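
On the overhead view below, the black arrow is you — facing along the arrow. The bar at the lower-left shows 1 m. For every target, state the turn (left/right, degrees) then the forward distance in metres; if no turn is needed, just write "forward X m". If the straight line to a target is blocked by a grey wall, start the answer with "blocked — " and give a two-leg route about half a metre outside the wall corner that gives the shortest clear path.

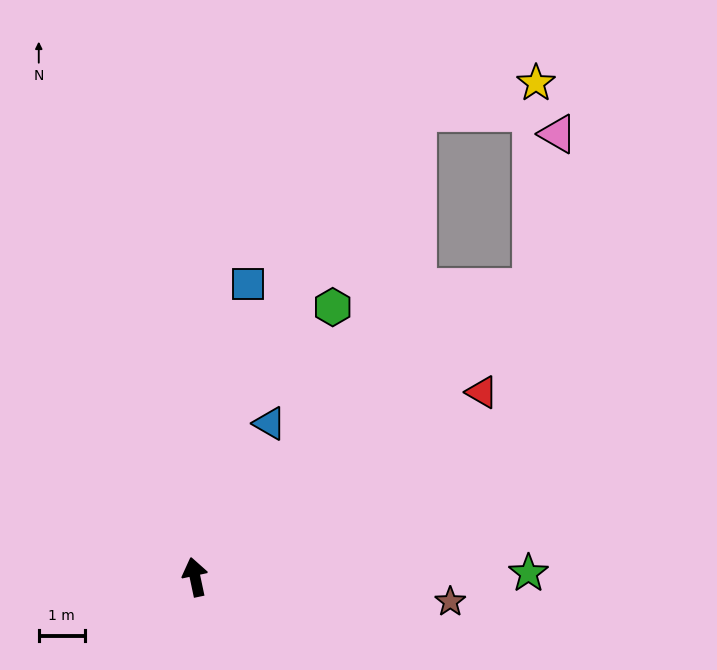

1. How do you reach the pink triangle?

blocked — turn right 61°, forward 9.6 m, then turn left 39°, forward 3.4 m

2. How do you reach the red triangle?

turn right 69°, forward 7.4 m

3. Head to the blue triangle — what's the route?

turn right 38°, forward 3.7 m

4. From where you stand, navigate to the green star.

turn right 101°, forward 7.2 m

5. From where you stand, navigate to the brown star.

turn right 108°, forward 5.6 m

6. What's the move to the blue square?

turn right 22°, forward 6.5 m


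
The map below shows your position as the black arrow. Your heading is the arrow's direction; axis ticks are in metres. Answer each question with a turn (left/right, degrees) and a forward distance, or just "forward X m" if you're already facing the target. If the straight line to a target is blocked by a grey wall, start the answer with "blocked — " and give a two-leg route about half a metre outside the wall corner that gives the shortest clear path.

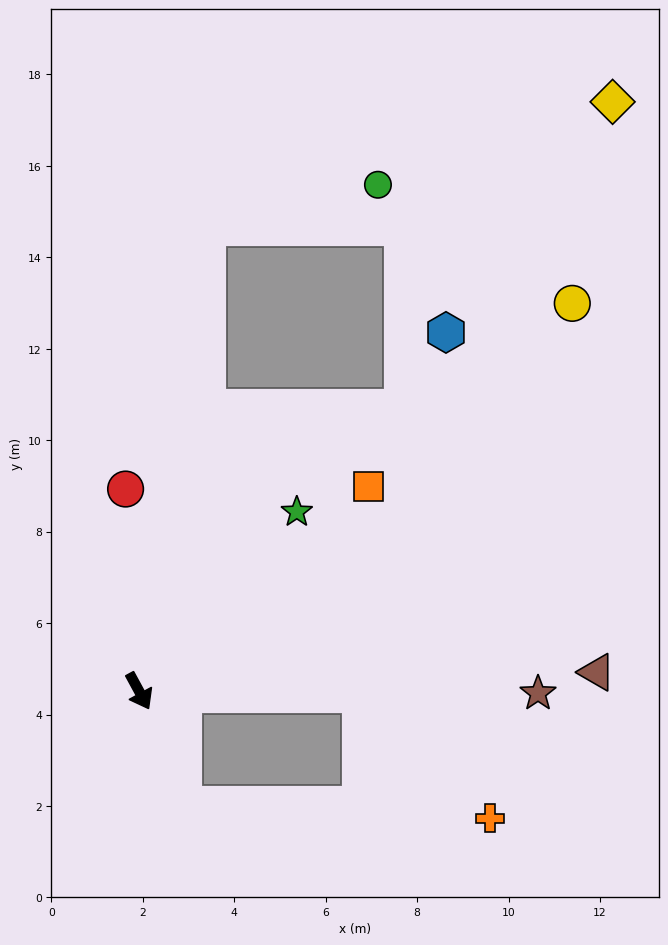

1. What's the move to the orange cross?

blocked — turn left 61°, forward 4.9 m, then turn right 44°, forward 3.9 m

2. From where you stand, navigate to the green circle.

blocked — turn left 143°, forward 10.3 m, then turn right 68°, forward 3.9 m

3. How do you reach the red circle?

turn left 155°, forward 4.4 m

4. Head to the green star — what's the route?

turn left 110°, forward 5.2 m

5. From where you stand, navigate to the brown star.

turn left 61°, forward 8.7 m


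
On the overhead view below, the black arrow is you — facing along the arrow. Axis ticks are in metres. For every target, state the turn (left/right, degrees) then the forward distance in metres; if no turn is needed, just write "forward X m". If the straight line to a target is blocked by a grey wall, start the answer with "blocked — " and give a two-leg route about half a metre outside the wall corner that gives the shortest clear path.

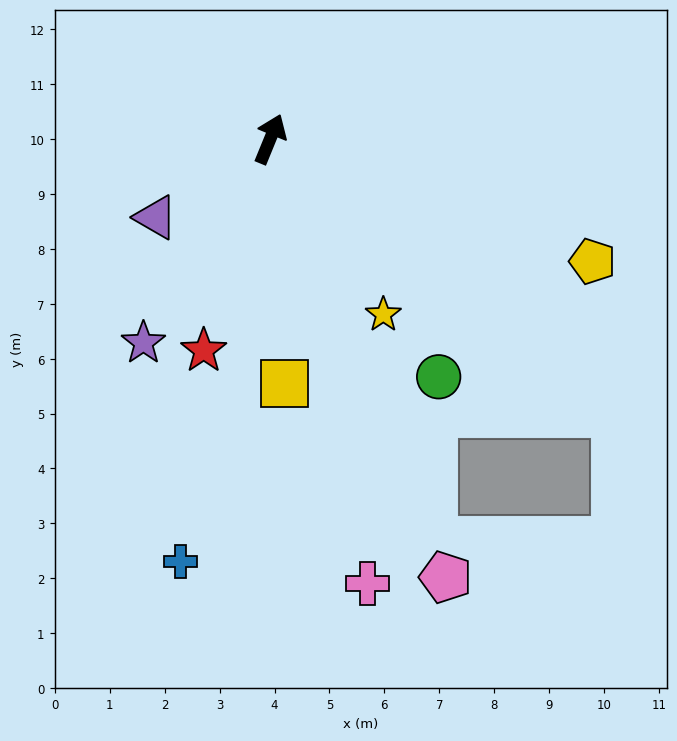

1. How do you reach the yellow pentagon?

turn right 89°, forward 6.3 m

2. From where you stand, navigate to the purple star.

turn left 170°, forward 4.4 m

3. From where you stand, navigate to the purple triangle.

turn left 147°, forward 2.5 m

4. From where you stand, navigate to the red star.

turn right 175°, forward 4.0 m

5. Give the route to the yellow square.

turn right 154°, forward 4.5 m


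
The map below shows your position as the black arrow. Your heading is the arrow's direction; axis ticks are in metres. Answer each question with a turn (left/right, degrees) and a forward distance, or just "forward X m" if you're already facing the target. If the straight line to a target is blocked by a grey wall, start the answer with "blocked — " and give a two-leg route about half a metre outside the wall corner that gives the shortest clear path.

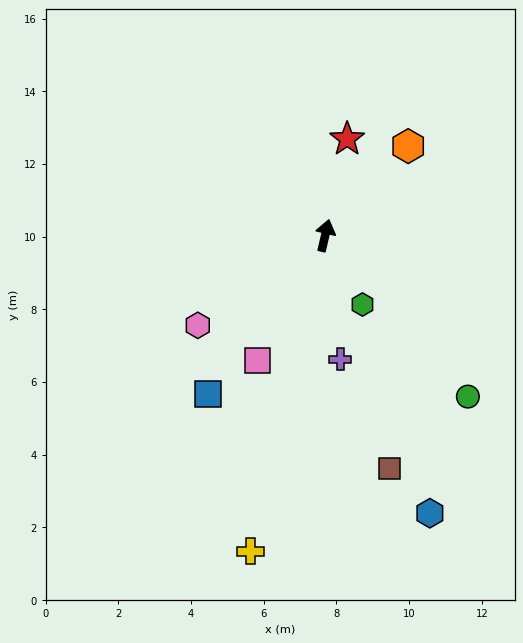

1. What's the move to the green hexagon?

turn right 138°, forward 2.2 m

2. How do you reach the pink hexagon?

turn left 138°, forward 4.3 m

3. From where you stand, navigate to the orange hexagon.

turn right 30°, forward 3.4 m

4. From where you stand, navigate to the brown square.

turn right 151°, forward 6.7 m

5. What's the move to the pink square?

turn left 165°, forward 3.9 m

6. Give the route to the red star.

forward 2.7 m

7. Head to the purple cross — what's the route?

turn right 160°, forward 3.4 m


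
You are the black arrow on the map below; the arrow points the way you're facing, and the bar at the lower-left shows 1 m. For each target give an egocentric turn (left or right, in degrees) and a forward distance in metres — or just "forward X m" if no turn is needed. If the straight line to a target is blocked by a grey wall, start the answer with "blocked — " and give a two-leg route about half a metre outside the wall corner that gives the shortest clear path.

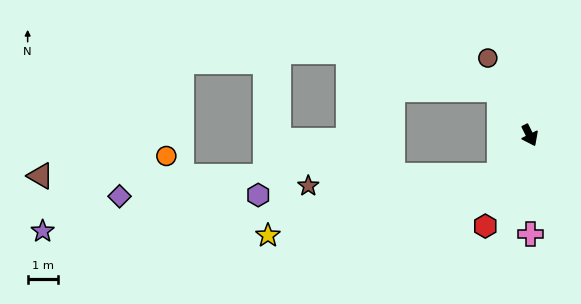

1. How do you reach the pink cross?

turn right 26°, forward 3.2 m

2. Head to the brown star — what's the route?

blocked — turn right 63°, forward 1.6 m, then turn right 50°, forward 6.2 m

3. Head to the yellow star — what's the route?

blocked — turn right 63°, forward 1.6 m, then turn right 39°, forward 7.8 m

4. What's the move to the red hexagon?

turn right 52°, forward 3.3 m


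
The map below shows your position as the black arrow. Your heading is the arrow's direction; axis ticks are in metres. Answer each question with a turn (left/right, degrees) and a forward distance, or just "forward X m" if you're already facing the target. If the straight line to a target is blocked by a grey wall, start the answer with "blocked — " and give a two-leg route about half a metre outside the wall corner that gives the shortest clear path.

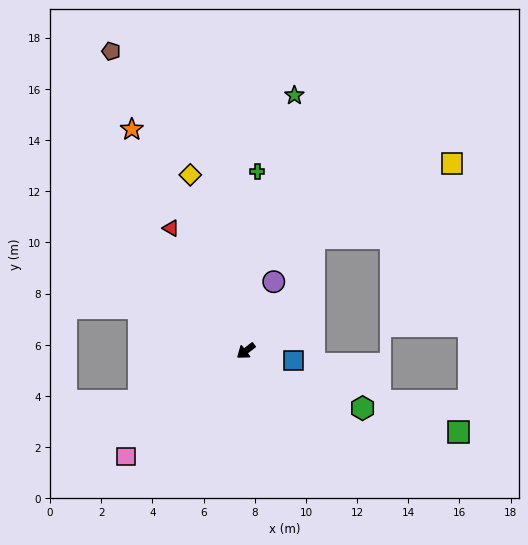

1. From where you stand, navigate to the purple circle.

turn right 150°, forward 2.9 m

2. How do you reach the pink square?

turn left 4°, forward 6.2 m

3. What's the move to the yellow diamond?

turn right 110°, forward 7.2 m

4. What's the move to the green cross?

turn right 131°, forward 7.0 m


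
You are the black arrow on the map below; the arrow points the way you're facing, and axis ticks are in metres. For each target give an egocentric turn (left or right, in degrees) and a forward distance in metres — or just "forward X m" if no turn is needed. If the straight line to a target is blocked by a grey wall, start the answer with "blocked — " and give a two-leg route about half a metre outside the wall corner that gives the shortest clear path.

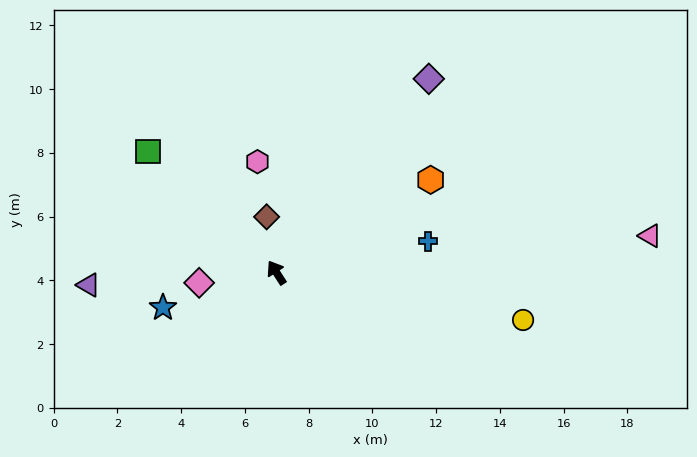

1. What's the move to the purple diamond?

turn right 71°, forward 7.7 m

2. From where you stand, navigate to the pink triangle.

turn right 117°, forward 11.8 m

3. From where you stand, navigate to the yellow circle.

turn right 134°, forward 7.9 m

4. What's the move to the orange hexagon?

turn right 92°, forward 5.6 m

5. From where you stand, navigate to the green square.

turn left 14°, forward 5.5 m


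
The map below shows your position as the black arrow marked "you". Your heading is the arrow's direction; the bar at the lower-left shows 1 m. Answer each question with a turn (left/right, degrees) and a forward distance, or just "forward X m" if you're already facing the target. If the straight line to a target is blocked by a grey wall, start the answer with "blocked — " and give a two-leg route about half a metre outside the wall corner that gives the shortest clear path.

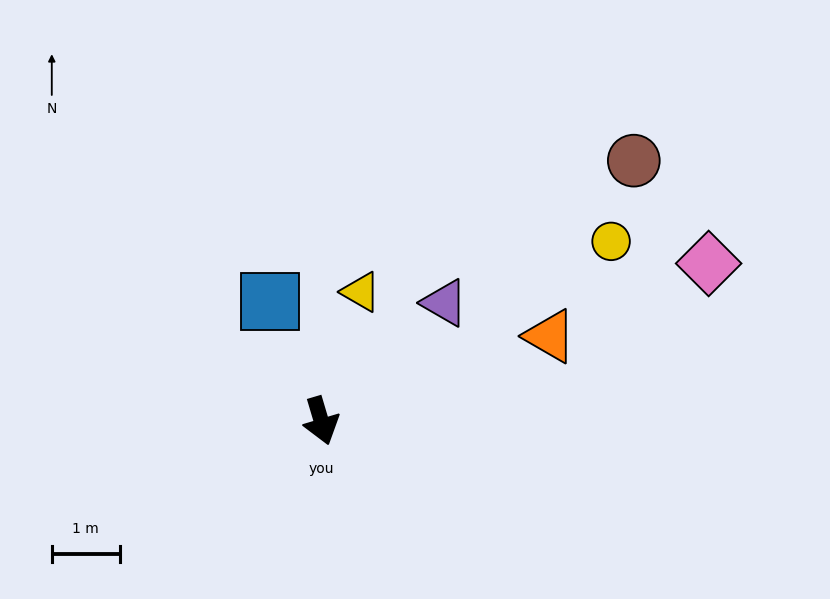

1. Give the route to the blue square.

turn right 173°, forward 1.9 m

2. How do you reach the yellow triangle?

turn left 146°, forward 2.0 m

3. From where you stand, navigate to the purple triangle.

turn left 117°, forward 2.5 m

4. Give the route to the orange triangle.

turn left 94°, forward 3.6 m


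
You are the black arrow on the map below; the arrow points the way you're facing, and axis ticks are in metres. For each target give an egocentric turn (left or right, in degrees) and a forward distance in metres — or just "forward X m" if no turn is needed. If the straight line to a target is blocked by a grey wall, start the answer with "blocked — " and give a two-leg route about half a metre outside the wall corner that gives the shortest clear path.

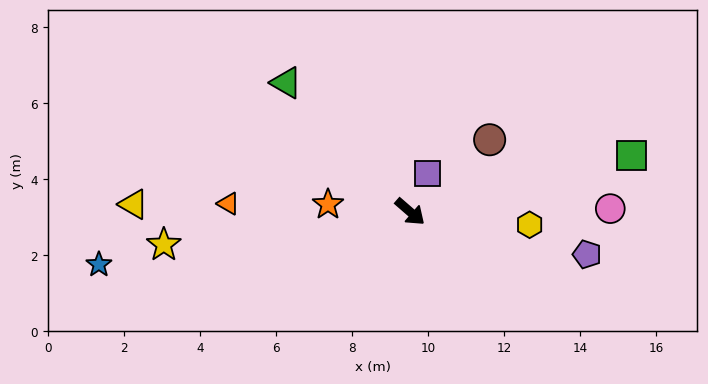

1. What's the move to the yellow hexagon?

turn left 35°, forward 3.2 m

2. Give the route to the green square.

turn left 55°, forward 6.0 m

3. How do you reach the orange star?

turn right 144°, forward 2.2 m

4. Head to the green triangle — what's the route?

turn left 175°, forward 4.7 m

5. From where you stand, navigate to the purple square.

turn left 106°, forward 1.1 m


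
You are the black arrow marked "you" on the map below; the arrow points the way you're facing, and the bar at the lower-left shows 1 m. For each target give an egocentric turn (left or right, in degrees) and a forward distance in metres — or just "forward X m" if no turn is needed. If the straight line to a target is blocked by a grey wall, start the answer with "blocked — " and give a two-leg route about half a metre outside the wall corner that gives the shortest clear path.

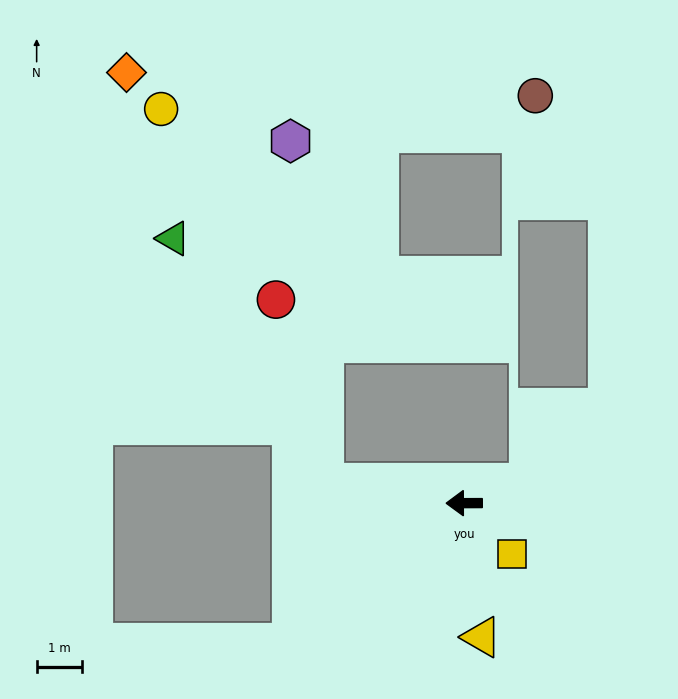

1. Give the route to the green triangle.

blocked — turn right 9°, forward 3.1 m, then turn right 49°, forward 6.3 m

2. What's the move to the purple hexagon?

blocked — turn right 9°, forward 3.1 m, then turn right 75°, forward 7.6 m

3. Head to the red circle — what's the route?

blocked — turn right 9°, forward 3.1 m, then turn right 66°, forward 4.2 m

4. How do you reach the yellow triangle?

turn left 97°, forward 3.0 m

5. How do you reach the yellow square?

turn left 133°, forward 1.5 m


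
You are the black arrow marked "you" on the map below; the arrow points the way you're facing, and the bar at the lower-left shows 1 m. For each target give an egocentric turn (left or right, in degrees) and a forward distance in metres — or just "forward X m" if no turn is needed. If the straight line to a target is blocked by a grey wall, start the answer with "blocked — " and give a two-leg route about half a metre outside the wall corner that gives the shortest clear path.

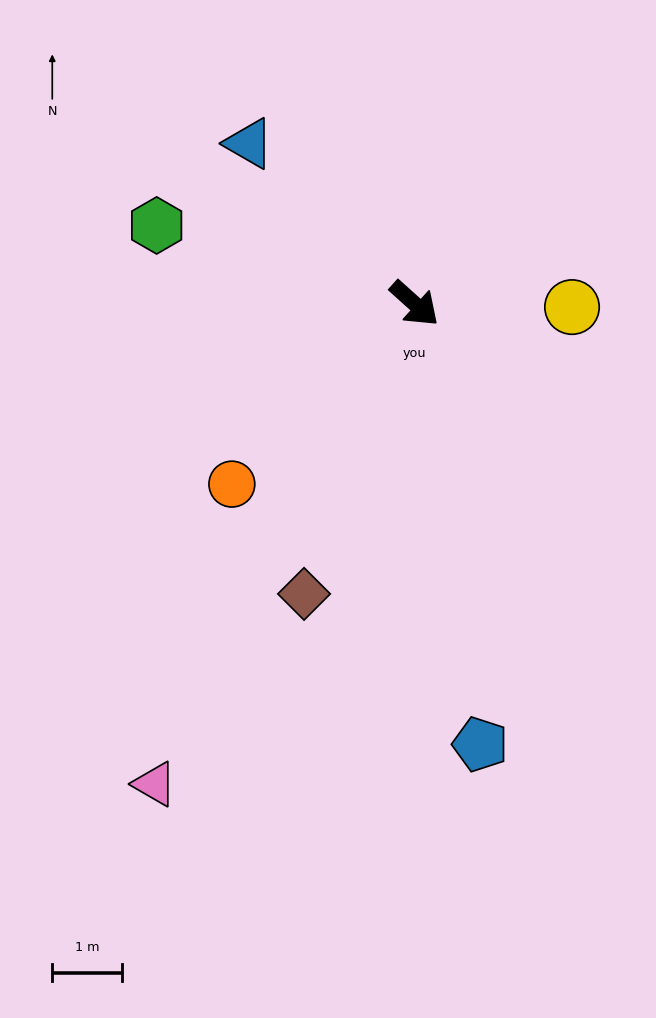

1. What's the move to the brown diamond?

turn right 69°, forward 4.4 m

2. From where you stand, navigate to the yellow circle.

turn left 41°, forward 2.2 m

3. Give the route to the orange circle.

turn right 93°, forward 3.7 m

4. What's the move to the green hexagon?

turn right 155°, forward 3.8 m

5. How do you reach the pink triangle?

turn right 76°, forward 7.8 m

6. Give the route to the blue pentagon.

turn right 40°, forward 6.4 m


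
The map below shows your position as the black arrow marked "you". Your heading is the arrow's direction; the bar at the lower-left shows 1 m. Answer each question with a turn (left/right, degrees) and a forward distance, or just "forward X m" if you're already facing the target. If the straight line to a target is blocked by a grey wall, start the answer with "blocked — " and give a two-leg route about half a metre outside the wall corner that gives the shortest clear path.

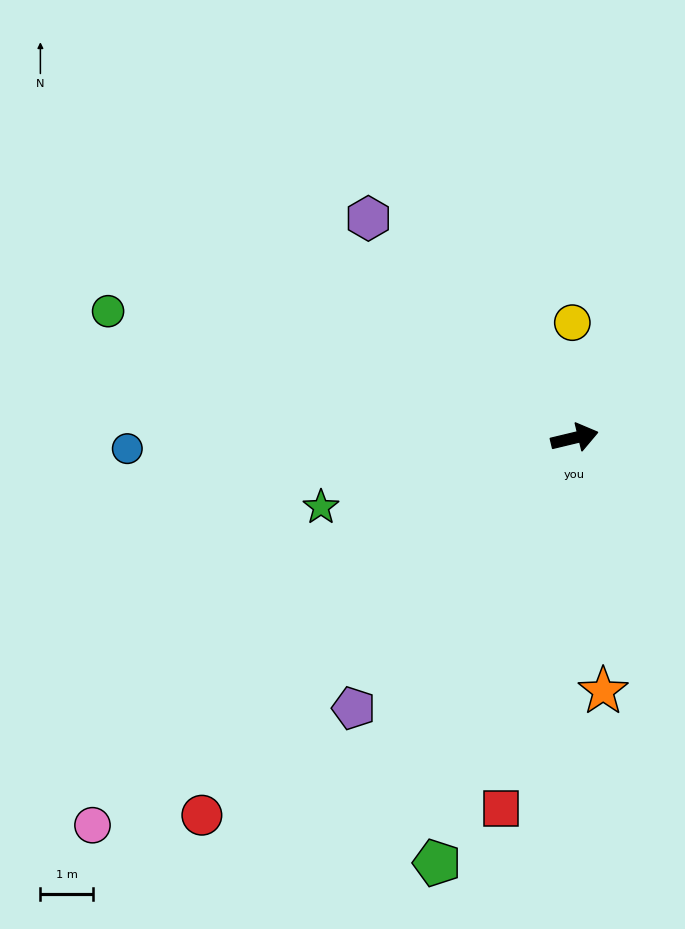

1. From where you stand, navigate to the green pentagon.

turn right 121°, forward 8.6 m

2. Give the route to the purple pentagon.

turn right 143°, forward 6.7 m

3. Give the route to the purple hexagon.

turn left 120°, forward 5.8 m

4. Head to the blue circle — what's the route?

turn left 168°, forward 8.6 m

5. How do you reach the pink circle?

turn right 155°, forward 11.9 m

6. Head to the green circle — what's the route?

turn left 151°, forward 9.3 m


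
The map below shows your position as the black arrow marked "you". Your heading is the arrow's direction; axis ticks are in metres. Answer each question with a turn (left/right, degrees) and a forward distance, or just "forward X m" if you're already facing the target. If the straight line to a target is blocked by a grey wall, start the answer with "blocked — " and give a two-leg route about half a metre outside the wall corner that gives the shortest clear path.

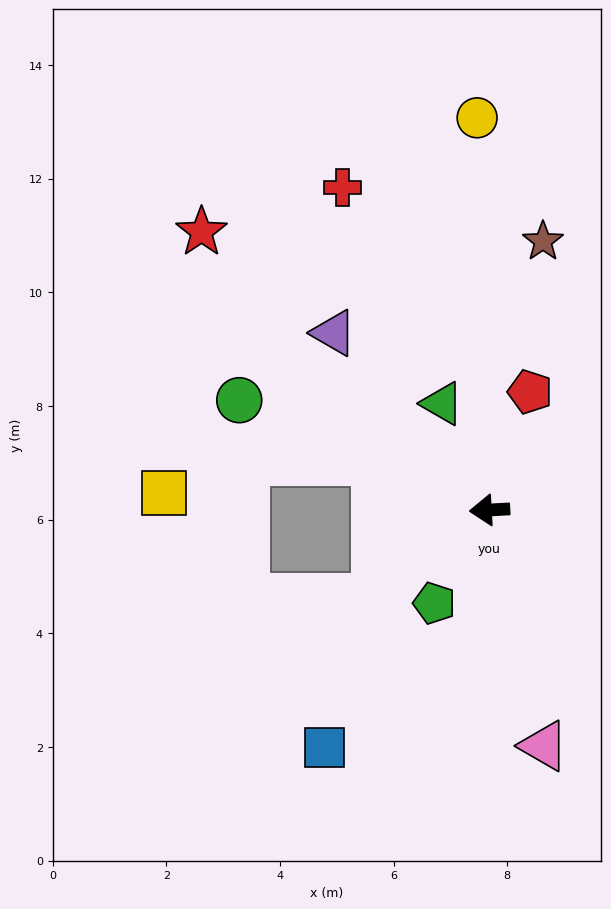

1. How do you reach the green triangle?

turn right 69°, forward 2.1 m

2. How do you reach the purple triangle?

turn right 52°, forward 4.1 m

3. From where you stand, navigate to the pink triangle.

turn left 100°, forward 4.3 m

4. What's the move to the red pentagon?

turn right 112°, forward 2.2 m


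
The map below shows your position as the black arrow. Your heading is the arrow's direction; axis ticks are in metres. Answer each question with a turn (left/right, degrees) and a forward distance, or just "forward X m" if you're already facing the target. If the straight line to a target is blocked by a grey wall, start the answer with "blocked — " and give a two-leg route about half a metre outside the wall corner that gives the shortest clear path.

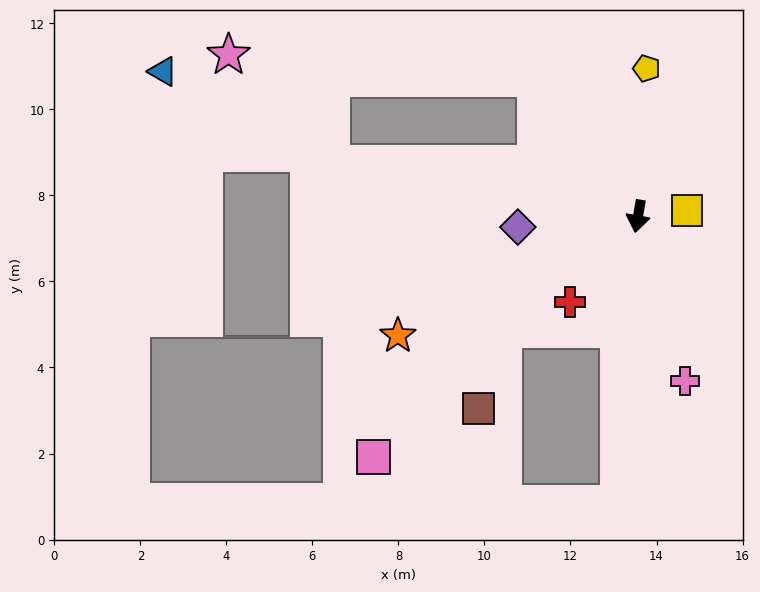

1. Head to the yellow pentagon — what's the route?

turn right 173°, forward 3.4 m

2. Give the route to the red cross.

turn right 28°, forward 2.5 m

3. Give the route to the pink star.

blocked — turn right 90°, forward 7.2 m, then turn right 37°, forward 3.5 m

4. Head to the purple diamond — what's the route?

turn right 75°, forward 2.8 m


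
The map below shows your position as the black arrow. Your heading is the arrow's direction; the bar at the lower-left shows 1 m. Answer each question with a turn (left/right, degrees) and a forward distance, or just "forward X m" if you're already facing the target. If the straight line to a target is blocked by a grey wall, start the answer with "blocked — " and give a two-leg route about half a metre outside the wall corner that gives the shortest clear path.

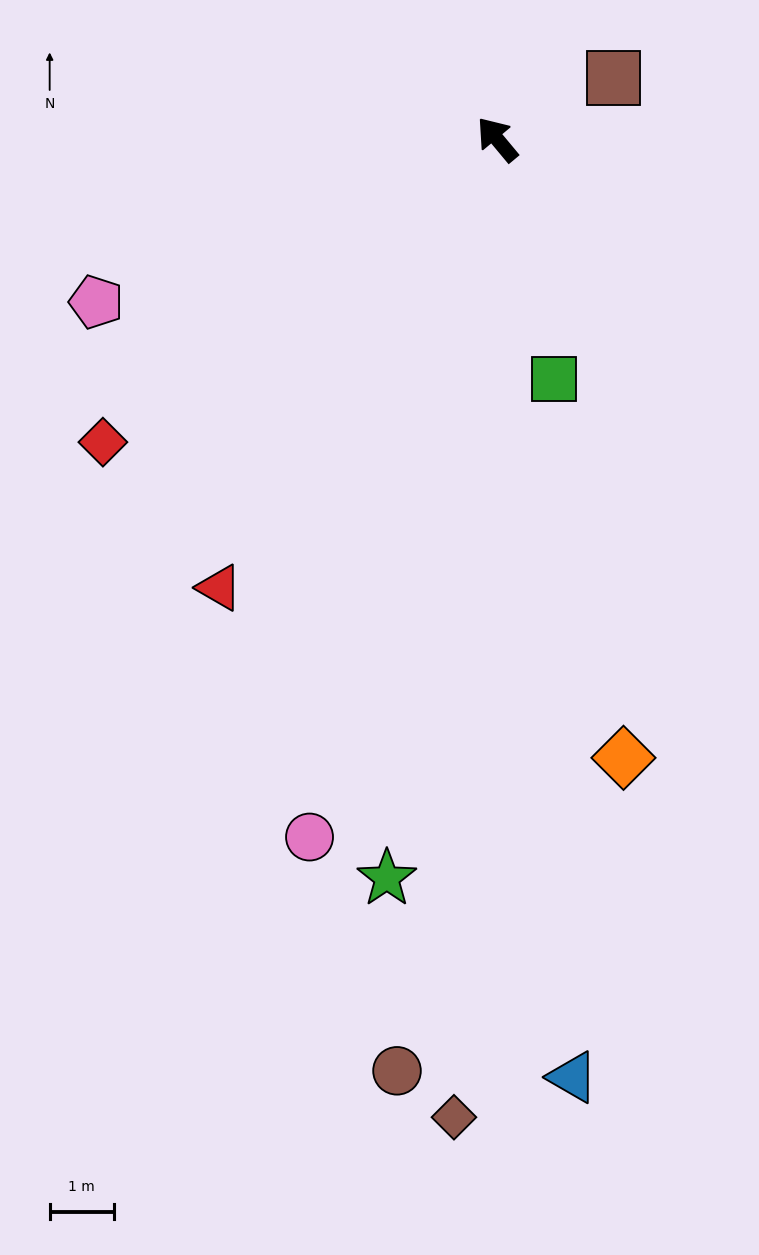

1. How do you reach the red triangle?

turn left 108°, forward 8.2 m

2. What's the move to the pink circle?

turn left 125°, forward 11.2 m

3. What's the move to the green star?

turn left 132°, forward 11.6 m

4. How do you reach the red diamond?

turn left 88°, forward 7.7 m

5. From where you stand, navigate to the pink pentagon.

turn left 72°, forward 6.7 m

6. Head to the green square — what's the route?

turn left 154°, forward 3.8 m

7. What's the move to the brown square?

turn right 102°, forward 2.1 m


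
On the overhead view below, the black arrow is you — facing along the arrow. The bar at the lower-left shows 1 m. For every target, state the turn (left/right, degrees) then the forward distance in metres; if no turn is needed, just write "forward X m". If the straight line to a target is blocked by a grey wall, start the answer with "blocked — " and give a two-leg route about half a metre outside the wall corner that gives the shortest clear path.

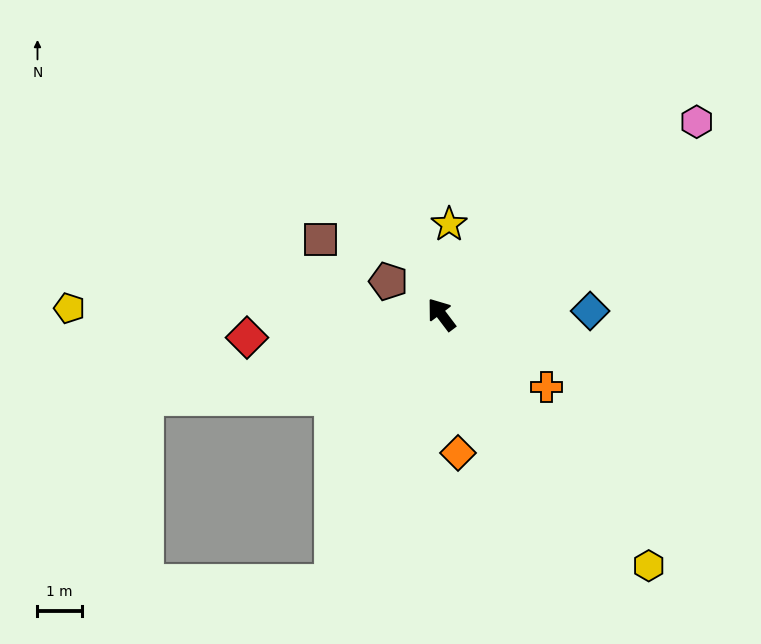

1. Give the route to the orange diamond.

turn left 150°, forward 3.2 m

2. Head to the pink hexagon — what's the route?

turn right 90°, forward 7.2 m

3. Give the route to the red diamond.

turn left 60°, forward 4.4 m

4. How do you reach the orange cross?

turn right 162°, forward 2.9 m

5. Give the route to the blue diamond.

turn right 126°, forward 3.4 m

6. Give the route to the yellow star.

turn right 42°, forward 2.0 m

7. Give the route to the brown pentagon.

turn left 21°, forward 1.4 m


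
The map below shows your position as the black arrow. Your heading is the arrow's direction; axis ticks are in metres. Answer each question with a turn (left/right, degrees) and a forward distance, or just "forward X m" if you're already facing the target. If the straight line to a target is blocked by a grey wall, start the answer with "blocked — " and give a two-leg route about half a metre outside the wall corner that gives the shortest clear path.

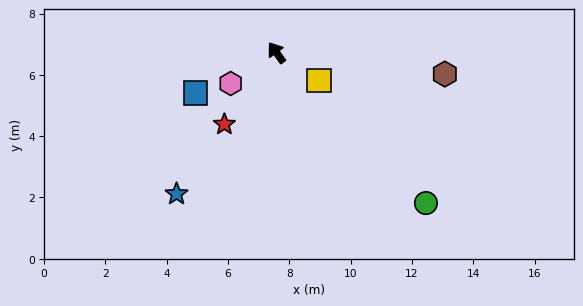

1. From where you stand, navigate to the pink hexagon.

turn left 88°, forward 1.8 m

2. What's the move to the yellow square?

turn right 159°, forward 1.7 m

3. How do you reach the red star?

turn left 108°, forward 2.9 m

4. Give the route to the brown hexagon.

turn right 133°, forward 5.5 m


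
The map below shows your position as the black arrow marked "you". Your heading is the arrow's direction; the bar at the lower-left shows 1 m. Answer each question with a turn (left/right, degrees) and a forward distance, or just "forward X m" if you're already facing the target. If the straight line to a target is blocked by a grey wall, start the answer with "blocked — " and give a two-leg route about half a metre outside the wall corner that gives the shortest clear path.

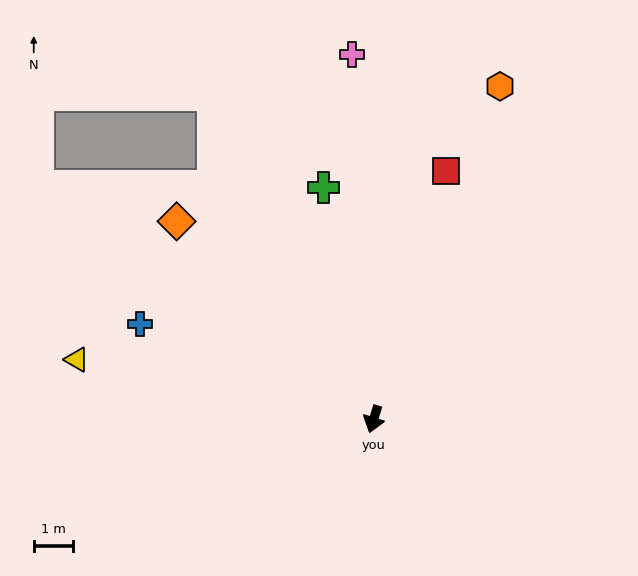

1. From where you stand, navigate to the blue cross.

turn right 95°, forward 6.5 m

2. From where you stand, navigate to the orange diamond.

turn right 118°, forward 7.1 m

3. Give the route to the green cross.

turn right 151°, forward 6.1 m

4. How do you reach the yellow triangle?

turn right 84°, forward 7.8 m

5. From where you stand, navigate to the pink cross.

turn right 160°, forward 9.4 m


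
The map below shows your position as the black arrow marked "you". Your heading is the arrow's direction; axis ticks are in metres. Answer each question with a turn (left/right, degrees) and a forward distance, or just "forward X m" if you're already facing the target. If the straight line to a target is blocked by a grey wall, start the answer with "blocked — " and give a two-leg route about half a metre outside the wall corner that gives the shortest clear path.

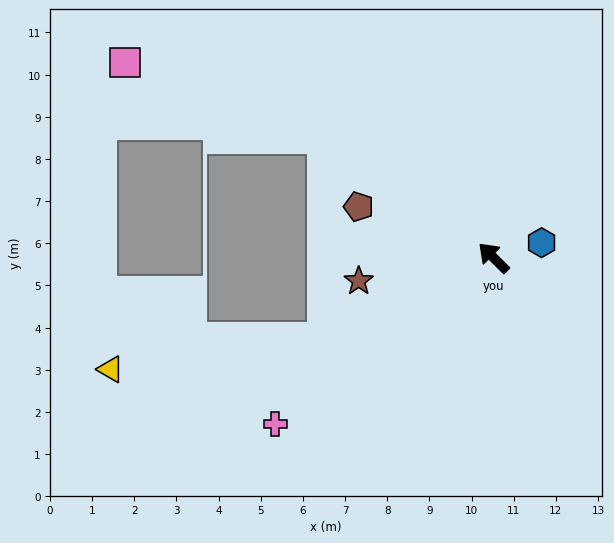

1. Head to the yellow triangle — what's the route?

blocked — turn left 71°, forward 4.4 m, then turn right 18°, forward 5.1 m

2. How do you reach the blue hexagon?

turn right 118°, forward 1.2 m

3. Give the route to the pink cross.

turn left 82°, forward 6.5 m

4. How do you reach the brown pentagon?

turn left 24°, forward 3.4 m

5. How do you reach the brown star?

turn left 55°, forward 3.2 m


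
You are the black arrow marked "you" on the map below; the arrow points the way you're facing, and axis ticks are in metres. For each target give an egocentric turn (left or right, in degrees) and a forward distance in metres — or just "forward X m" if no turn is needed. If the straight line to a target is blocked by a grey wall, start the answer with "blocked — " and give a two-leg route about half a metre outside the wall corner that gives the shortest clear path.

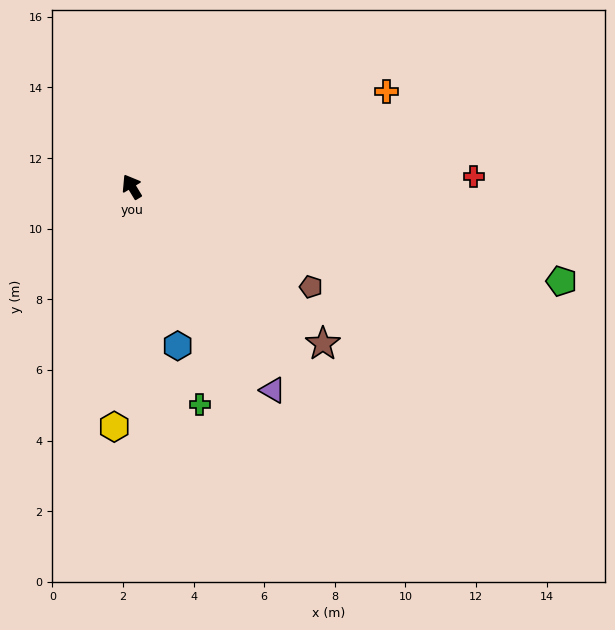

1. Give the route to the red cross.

turn right 120°, forward 9.7 m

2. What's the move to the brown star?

turn right 161°, forward 7.0 m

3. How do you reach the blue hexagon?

turn left 165°, forward 4.7 m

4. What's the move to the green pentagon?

turn right 134°, forward 12.5 m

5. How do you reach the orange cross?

turn right 101°, forward 7.7 m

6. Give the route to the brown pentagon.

turn right 150°, forward 5.8 m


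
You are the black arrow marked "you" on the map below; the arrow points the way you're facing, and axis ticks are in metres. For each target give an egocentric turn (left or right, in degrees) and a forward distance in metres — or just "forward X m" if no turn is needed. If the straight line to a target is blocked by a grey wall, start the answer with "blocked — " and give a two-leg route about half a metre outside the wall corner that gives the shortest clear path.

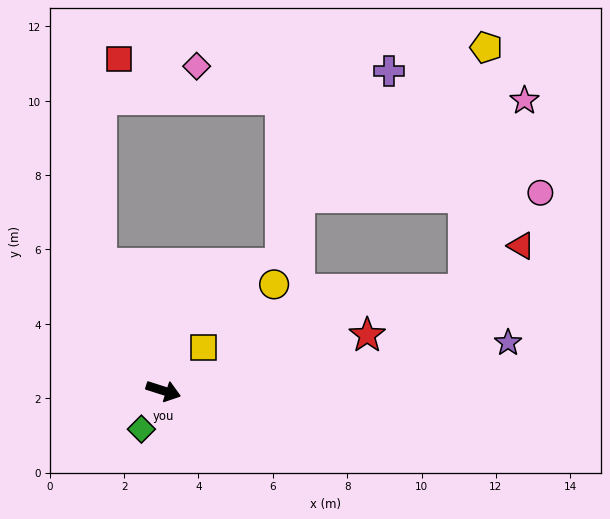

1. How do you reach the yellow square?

turn left 65°, forward 1.6 m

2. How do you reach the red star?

turn left 33°, forward 5.7 m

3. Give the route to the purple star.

turn left 26°, forward 9.4 m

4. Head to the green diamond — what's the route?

turn right 102°, forward 1.2 m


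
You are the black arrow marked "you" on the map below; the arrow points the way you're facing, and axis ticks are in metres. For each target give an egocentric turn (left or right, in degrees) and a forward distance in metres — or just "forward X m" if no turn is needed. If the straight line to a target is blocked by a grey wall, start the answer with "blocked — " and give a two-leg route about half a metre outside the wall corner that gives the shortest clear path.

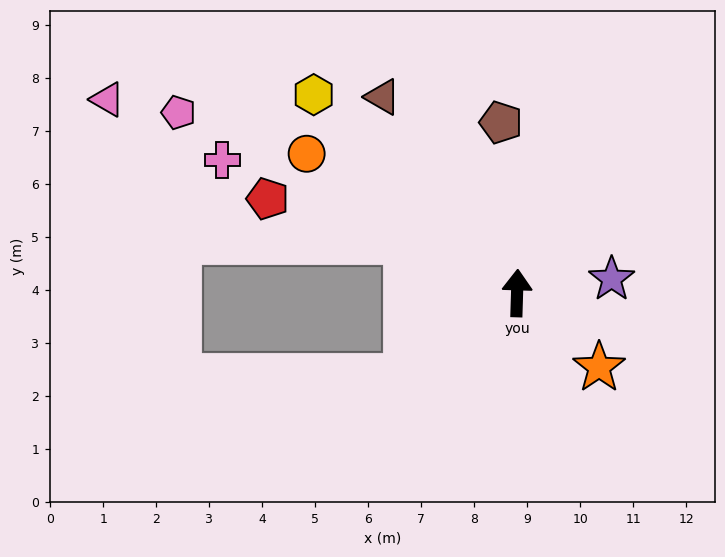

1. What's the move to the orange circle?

turn left 58°, forward 4.8 m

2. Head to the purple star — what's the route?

turn right 80°, forward 1.8 m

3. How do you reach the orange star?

turn right 130°, forward 2.1 m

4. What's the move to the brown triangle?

turn left 36°, forward 4.5 m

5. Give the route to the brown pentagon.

turn left 7°, forward 3.2 m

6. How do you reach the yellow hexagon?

turn left 47°, forward 5.4 m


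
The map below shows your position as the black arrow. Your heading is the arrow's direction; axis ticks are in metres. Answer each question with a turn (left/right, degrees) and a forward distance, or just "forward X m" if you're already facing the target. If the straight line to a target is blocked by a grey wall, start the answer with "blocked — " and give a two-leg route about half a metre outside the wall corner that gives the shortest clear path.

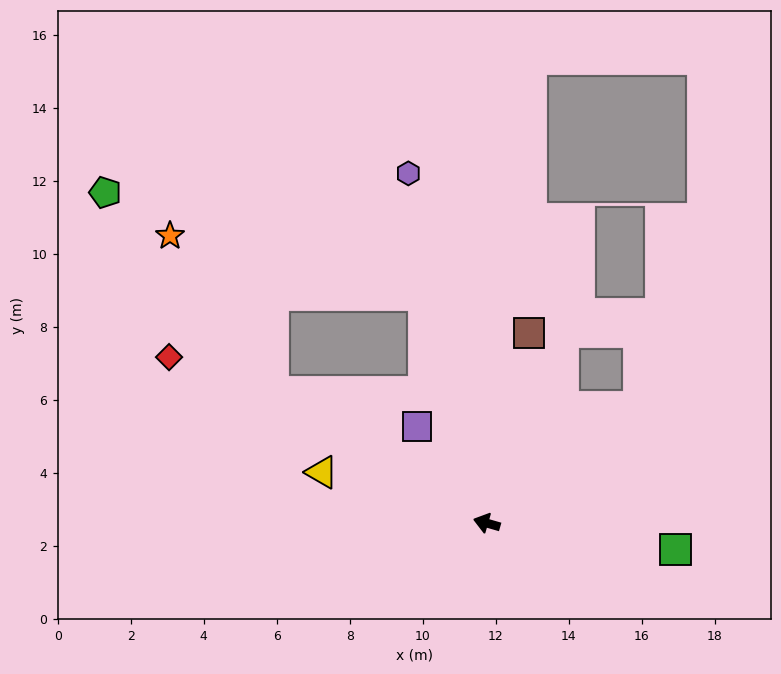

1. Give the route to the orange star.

blocked — turn right 16°, forward 6.9 m, then turn right 24°, forward 5.1 m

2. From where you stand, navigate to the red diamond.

turn right 12°, forward 9.8 m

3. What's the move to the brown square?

turn right 87°, forward 5.3 m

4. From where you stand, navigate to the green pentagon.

blocked — turn right 16°, forward 6.9 m, then turn right 18°, forward 7.1 m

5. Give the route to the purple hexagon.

turn right 61°, forward 9.8 m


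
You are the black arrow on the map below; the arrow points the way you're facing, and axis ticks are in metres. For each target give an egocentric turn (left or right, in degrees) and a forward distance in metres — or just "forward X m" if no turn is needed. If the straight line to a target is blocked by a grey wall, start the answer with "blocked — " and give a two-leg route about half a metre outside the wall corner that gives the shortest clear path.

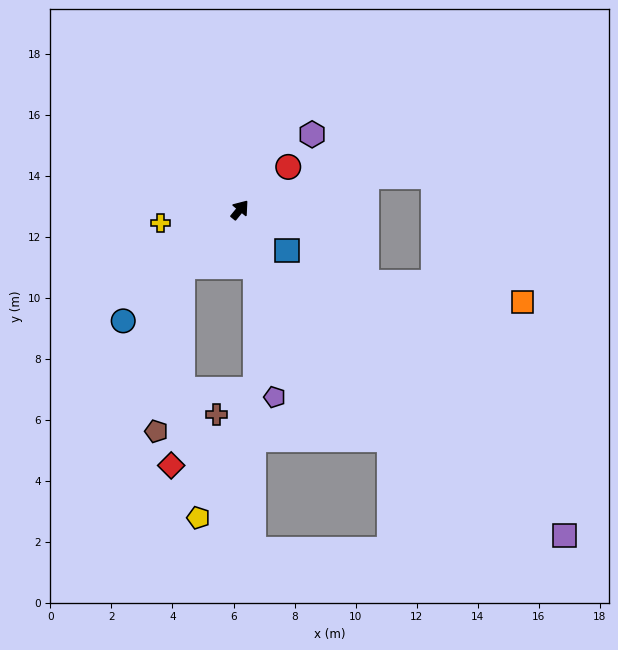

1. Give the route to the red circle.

turn right 9°, forward 2.1 m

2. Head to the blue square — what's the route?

turn right 92°, forward 2.0 m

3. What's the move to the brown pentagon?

blocked — turn left 174°, forward 2.7 m, then turn left 36°, forward 5.5 m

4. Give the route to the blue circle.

turn left 173°, forward 5.3 m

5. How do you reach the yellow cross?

turn left 139°, forward 2.6 m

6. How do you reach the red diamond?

blocked — turn left 174°, forward 2.7 m, then turn left 42°, forward 6.5 m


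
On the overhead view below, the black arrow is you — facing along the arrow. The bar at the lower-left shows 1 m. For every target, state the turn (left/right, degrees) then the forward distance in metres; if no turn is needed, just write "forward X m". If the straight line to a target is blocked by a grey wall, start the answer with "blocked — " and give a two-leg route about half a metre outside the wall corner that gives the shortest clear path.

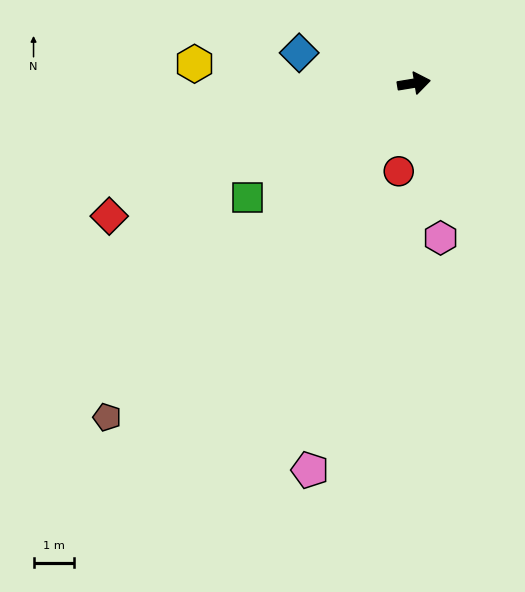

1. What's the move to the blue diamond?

turn left 156°, forward 2.9 m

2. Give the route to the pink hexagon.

turn right 90°, forward 3.9 m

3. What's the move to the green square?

turn right 155°, forward 5.0 m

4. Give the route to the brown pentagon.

turn right 142°, forward 11.1 m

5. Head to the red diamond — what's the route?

turn right 166°, forward 8.2 m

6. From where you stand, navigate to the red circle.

turn right 109°, forward 2.2 m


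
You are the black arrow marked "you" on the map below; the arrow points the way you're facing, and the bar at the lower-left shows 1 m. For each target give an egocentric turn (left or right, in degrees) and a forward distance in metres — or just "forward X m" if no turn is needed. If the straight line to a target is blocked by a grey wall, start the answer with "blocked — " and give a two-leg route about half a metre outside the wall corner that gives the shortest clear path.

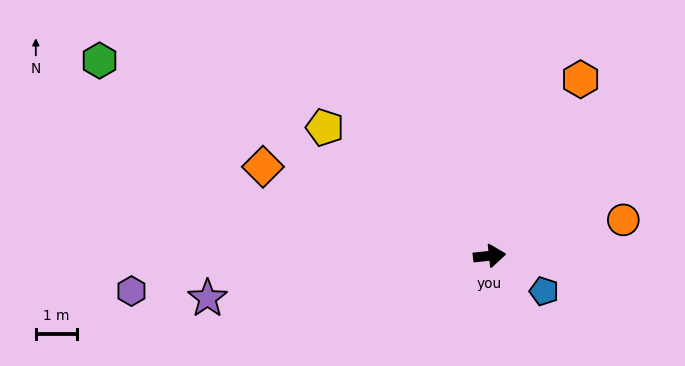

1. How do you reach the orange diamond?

turn left 153°, forward 5.9 m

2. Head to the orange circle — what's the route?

turn left 9°, forward 3.3 m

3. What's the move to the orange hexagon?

turn left 57°, forward 4.8 m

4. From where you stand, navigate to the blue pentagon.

turn right 39°, forward 1.6 m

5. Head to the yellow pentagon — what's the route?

turn left 136°, forward 5.0 m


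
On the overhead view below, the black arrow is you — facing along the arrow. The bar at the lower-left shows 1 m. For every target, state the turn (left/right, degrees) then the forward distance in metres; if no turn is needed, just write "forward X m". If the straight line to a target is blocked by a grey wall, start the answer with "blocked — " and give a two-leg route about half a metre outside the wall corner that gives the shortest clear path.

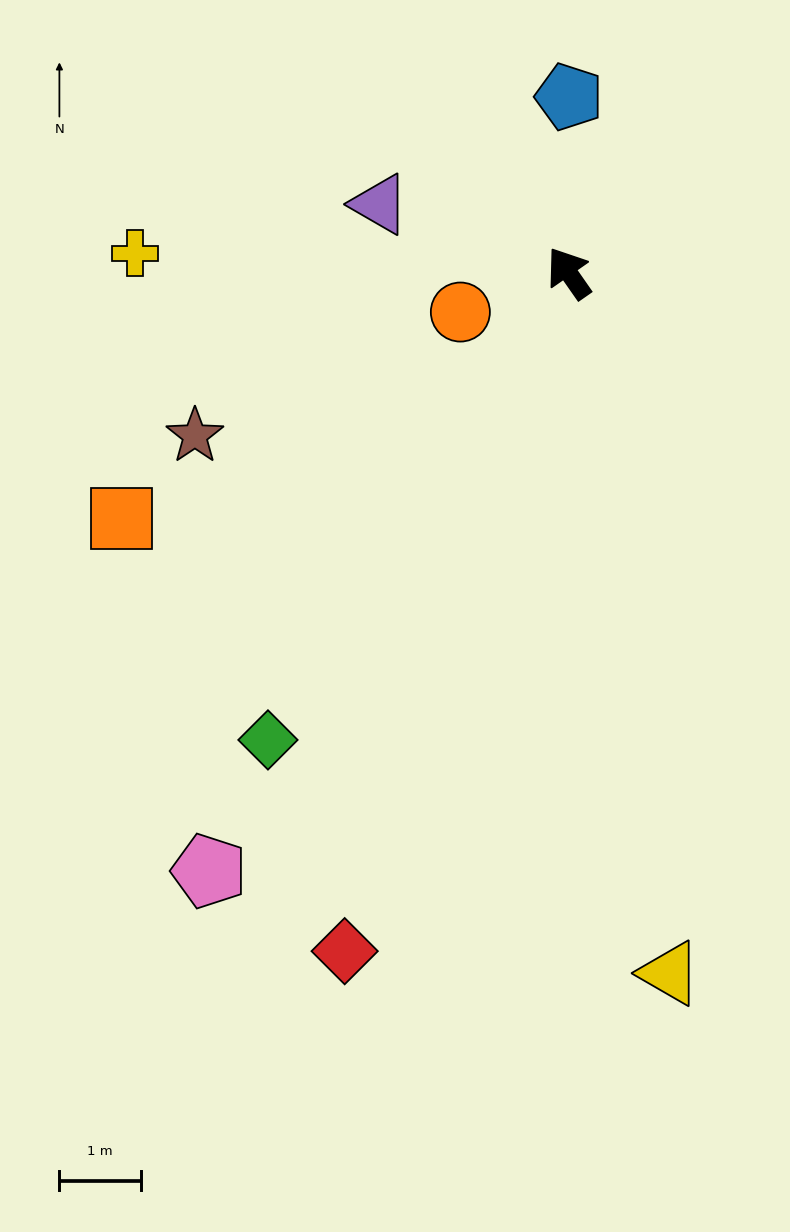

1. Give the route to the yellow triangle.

turn left 153°, forward 8.7 m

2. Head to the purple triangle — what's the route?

turn left 35°, forward 2.5 m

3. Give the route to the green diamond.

turn left 112°, forward 6.8 m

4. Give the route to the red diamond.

turn left 127°, forward 8.8 m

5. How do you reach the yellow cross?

turn left 53°, forward 5.3 m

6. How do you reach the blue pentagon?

turn right 35°, forward 2.2 m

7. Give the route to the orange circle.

turn left 75°, forward 1.4 m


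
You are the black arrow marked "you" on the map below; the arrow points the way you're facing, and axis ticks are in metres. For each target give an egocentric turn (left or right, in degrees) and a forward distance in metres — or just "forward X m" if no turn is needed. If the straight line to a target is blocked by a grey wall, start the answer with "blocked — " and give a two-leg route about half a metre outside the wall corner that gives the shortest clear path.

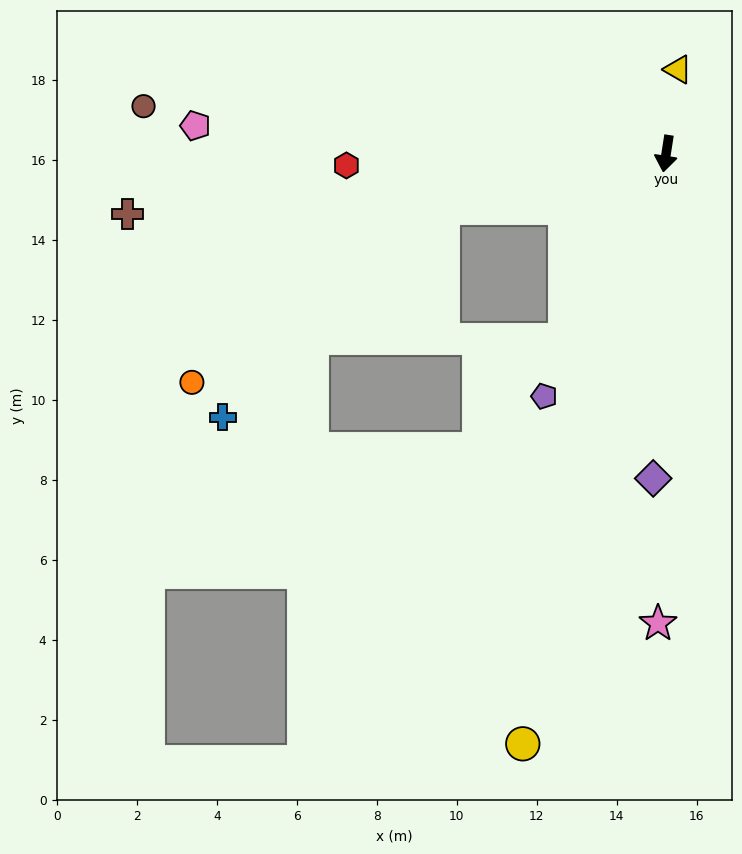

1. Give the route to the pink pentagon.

turn right 85°, forward 11.8 m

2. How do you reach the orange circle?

blocked — turn right 67°, forward 5.8 m, then turn left 21°, forward 7.6 m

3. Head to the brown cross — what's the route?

turn right 75°, forward 13.6 m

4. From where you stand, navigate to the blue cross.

blocked — turn right 67°, forward 5.8 m, then turn left 29°, forward 7.6 m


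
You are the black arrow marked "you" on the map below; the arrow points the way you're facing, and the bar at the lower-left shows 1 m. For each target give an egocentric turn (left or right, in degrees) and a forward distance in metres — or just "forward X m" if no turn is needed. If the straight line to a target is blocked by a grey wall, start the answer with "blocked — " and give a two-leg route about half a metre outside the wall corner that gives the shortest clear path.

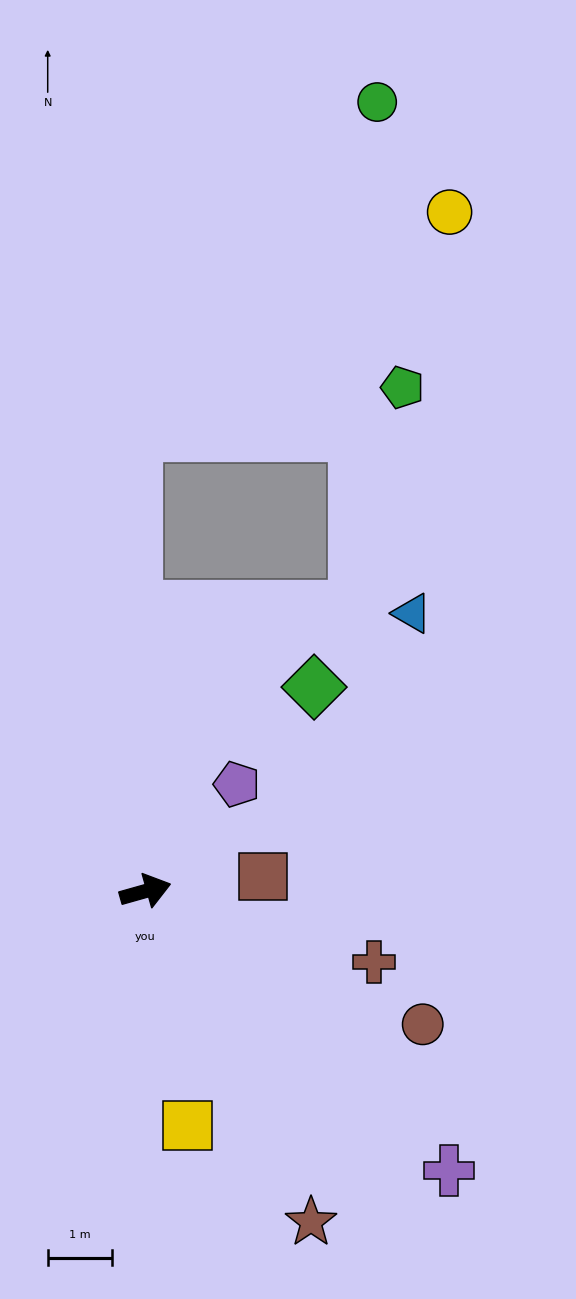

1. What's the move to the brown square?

turn right 9°, forward 1.8 m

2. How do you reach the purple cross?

turn right 58°, forward 6.4 m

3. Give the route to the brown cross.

turn right 33°, forward 3.7 m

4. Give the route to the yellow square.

turn right 96°, forward 3.7 m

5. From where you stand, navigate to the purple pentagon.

turn left 34°, forward 2.2 m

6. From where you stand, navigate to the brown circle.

turn right 41°, forward 4.8 m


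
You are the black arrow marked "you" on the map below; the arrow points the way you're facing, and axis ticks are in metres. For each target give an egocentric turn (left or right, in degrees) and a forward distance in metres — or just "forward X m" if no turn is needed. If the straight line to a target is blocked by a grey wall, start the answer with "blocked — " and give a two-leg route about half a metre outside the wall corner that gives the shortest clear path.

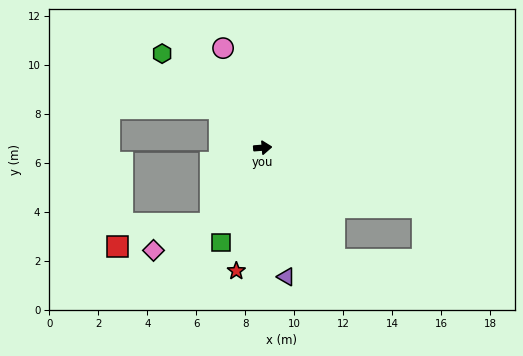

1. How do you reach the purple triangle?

turn right 84°, forward 5.4 m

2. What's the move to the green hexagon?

turn left 132°, forward 5.6 m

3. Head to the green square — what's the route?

turn right 118°, forward 4.2 m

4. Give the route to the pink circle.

turn left 107°, forward 4.4 m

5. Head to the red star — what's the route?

turn right 107°, forward 5.1 m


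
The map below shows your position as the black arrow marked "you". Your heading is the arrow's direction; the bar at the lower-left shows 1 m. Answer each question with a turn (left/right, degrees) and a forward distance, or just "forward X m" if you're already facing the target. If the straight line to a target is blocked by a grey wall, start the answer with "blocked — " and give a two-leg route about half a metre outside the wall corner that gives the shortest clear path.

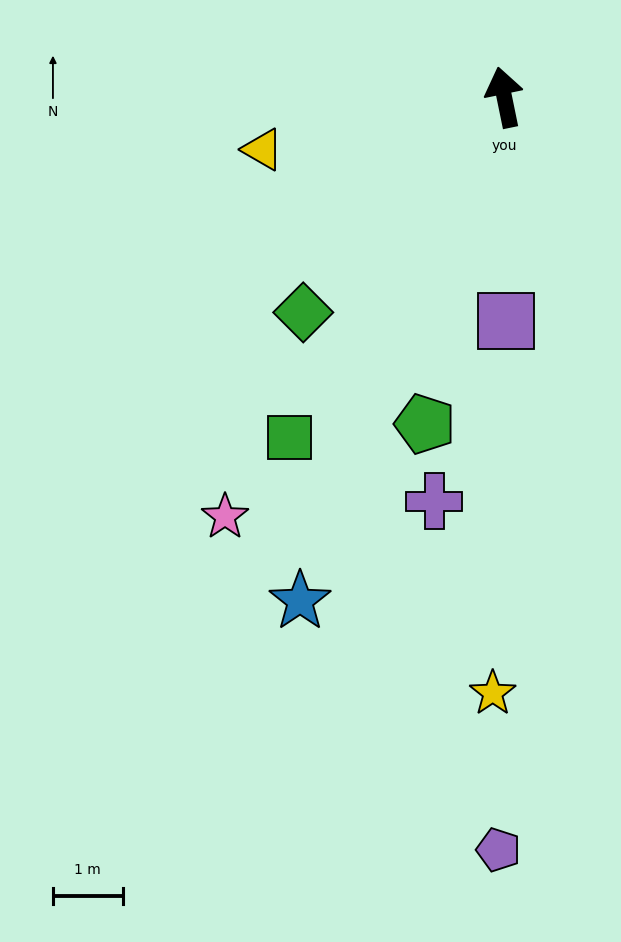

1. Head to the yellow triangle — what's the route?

turn left 91°, forward 3.5 m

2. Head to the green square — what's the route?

turn left 136°, forward 5.8 m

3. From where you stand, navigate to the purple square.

turn left 169°, forward 3.2 m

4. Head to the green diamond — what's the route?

turn left 125°, forward 4.2 m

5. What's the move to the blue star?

turn left 146°, forward 7.8 m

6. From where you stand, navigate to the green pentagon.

turn left 155°, forward 4.8 m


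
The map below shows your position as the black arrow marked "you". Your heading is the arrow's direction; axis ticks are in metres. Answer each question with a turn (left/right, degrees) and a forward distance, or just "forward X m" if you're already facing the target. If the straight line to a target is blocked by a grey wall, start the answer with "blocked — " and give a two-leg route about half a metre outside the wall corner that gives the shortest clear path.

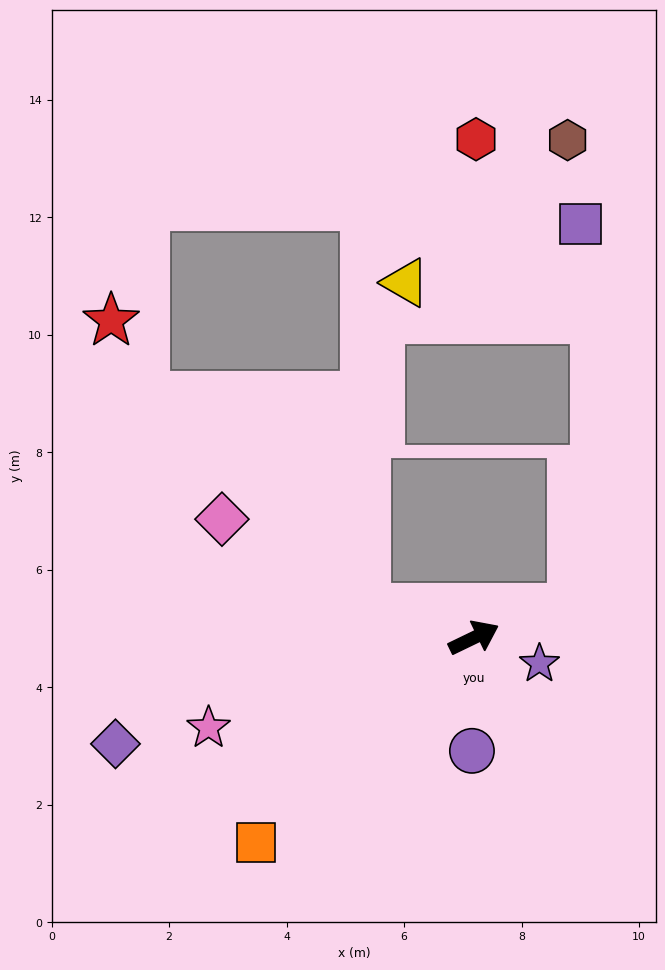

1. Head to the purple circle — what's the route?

turn right 117°, forward 1.9 m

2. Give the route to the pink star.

turn left 173°, forward 4.8 m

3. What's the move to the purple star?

turn right 47°, forward 1.2 m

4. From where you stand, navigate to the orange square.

turn right 163°, forward 5.1 m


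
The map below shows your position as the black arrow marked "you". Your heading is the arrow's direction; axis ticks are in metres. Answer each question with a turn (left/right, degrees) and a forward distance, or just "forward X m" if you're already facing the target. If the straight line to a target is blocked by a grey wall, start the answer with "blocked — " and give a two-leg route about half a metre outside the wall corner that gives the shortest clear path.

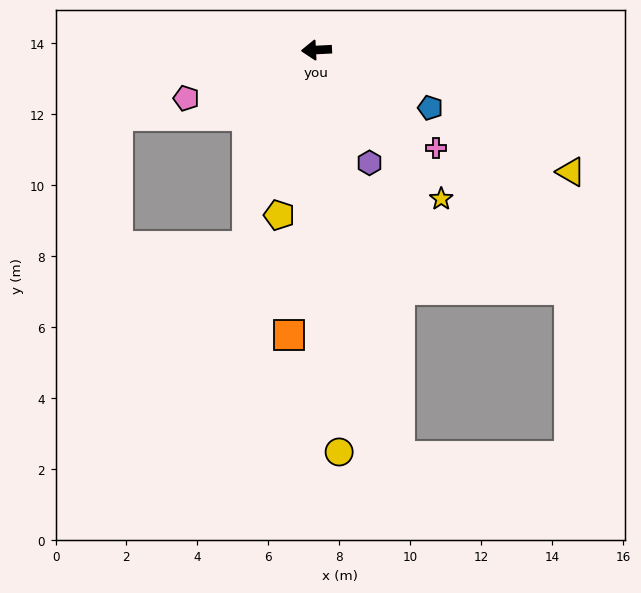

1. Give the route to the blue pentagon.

turn left 150°, forward 3.6 m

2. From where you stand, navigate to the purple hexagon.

turn left 112°, forward 3.5 m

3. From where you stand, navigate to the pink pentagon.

turn left 17°, forward 3.9 m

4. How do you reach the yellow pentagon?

turn left 74°, forward 4.8 m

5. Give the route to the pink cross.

turn left 138°, forward 4.4 m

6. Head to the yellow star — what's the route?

turn left 127°, forward 5.5 m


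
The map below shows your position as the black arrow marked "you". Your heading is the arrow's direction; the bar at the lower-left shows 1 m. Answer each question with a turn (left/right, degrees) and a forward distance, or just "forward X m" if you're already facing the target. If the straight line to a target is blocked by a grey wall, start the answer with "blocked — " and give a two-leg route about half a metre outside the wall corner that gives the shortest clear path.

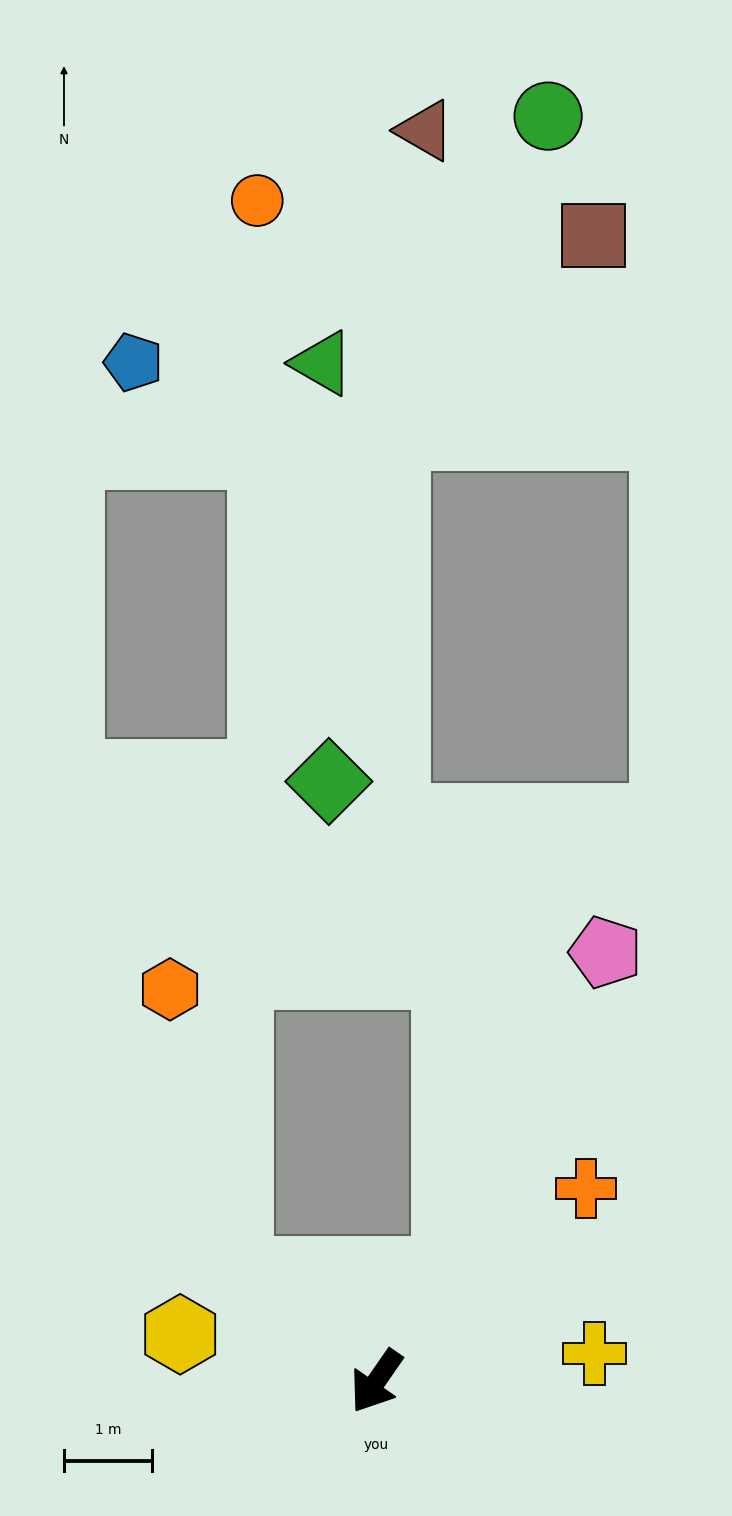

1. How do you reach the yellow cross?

turn left 132°, forward 2.5 m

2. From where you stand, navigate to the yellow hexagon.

turn right 69°, forward 2.3 m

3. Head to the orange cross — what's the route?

turn left 167°, forward 3.2 m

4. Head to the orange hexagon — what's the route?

blocked — turn right 92°, forward 2.0 m, then turn right 40°, forward 3.3 m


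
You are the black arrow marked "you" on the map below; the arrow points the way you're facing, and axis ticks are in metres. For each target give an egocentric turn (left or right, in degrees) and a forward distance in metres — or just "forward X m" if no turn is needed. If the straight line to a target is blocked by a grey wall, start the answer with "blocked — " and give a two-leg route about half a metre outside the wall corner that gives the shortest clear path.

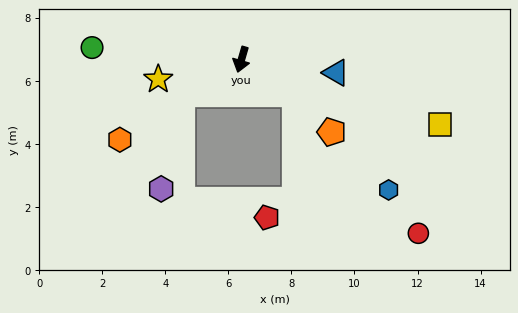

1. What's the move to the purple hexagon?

blocked — turn right 44°, forward 2.2 m, then turn left 48°, forward 3.1 m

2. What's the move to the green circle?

turn right 78°, forward 4.8 m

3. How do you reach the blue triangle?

turn left 98°, forward 3.0 m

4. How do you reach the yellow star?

turn right 61°, forward 2.7 m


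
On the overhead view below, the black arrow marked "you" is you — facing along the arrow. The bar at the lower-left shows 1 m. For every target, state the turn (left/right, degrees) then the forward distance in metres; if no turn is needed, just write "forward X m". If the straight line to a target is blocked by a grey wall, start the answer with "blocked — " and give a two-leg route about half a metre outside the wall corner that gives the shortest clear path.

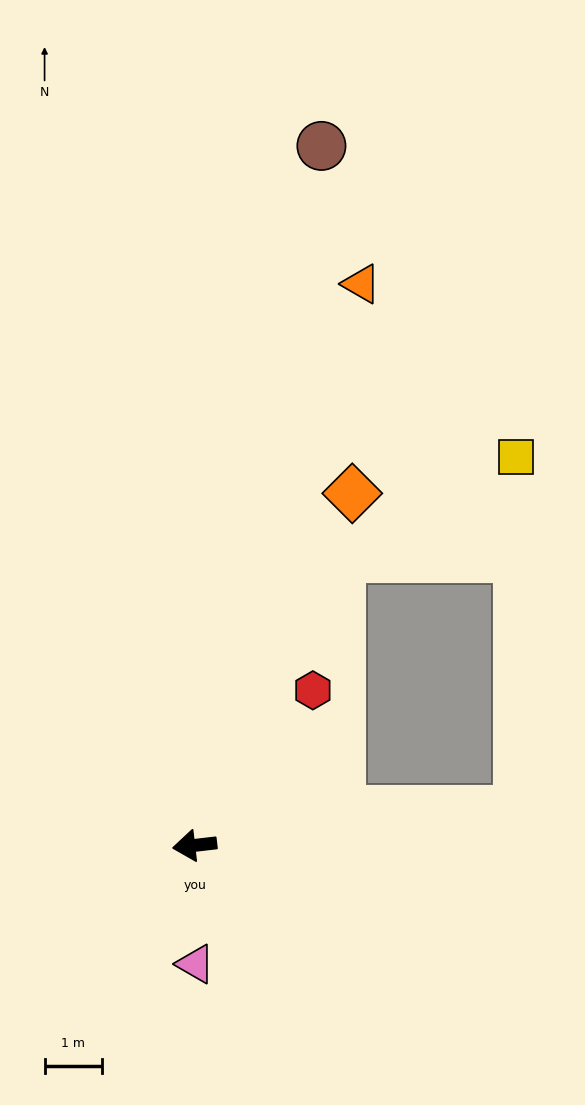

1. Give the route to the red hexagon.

turn right 134°, forward 3.4 m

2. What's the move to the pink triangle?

turn left 84°, forward 2.1 m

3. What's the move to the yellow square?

blocked — turn right 124°, forward 5.6 m, then turn right 32°, forward 3.5 m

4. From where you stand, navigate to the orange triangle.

turn right 113°, forward 10.2 m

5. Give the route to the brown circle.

turn right 107°, forward 12.3 m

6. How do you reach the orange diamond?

turn right 121°, forward 6.7 m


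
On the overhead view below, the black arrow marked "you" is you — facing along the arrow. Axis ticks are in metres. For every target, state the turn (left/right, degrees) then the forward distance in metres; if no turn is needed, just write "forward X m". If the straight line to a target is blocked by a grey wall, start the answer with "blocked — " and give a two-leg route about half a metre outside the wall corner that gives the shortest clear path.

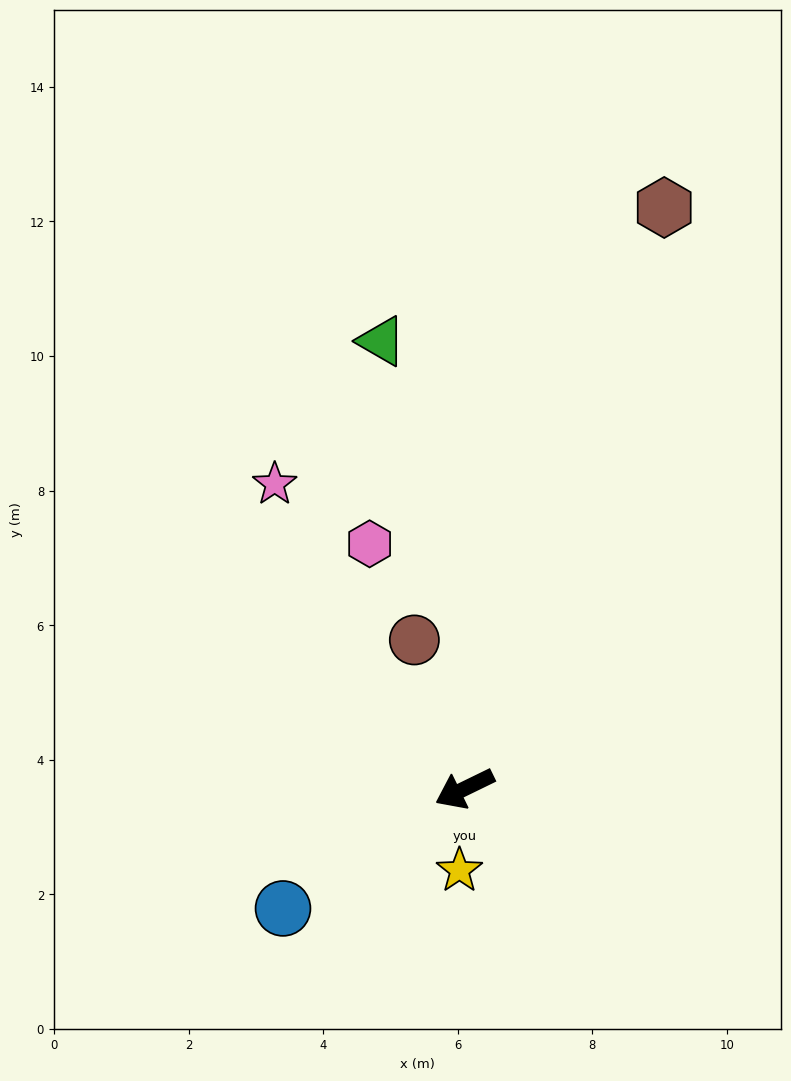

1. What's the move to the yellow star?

turn left 60°, forward 1.2 m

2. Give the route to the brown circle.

turn right 97°, forward 2.3 m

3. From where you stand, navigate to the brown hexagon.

turn right 135°, forward 9.1 m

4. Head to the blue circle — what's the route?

turn left 7°, forward 3.2 m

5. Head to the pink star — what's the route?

turn right 84°, forward 5.3 m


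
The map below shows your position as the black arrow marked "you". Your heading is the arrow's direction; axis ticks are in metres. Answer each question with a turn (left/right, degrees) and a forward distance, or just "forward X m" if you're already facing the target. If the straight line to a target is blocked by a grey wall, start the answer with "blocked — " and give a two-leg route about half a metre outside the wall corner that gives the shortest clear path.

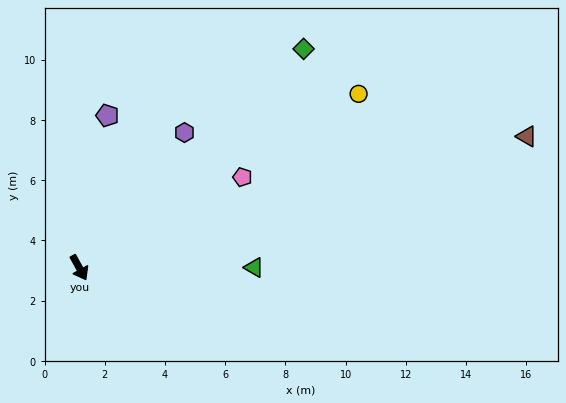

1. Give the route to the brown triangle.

turn left 77°, forward 15.5 m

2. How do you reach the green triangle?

turn left 61°, forward 5.8 m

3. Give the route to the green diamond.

turn left 105°, forward 10.4 m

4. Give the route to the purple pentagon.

turn left 141°, forward 5.1 m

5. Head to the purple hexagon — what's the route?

turn left 113°, forward 5.7 m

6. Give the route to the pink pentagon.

turn left 90°, forward 6.2 m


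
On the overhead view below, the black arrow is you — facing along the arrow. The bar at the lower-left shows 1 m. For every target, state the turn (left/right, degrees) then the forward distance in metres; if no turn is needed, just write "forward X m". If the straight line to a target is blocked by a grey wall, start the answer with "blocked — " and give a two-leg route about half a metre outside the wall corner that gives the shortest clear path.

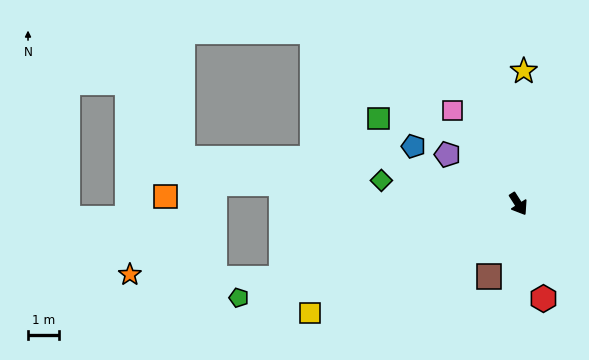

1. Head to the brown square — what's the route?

turn right 55°, forward 2.5 m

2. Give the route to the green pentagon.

turn right 104°, forward 9.6 m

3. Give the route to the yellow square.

turn right 95°, forward 7.7 m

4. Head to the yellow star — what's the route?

turn left 145°, forward 4.3 m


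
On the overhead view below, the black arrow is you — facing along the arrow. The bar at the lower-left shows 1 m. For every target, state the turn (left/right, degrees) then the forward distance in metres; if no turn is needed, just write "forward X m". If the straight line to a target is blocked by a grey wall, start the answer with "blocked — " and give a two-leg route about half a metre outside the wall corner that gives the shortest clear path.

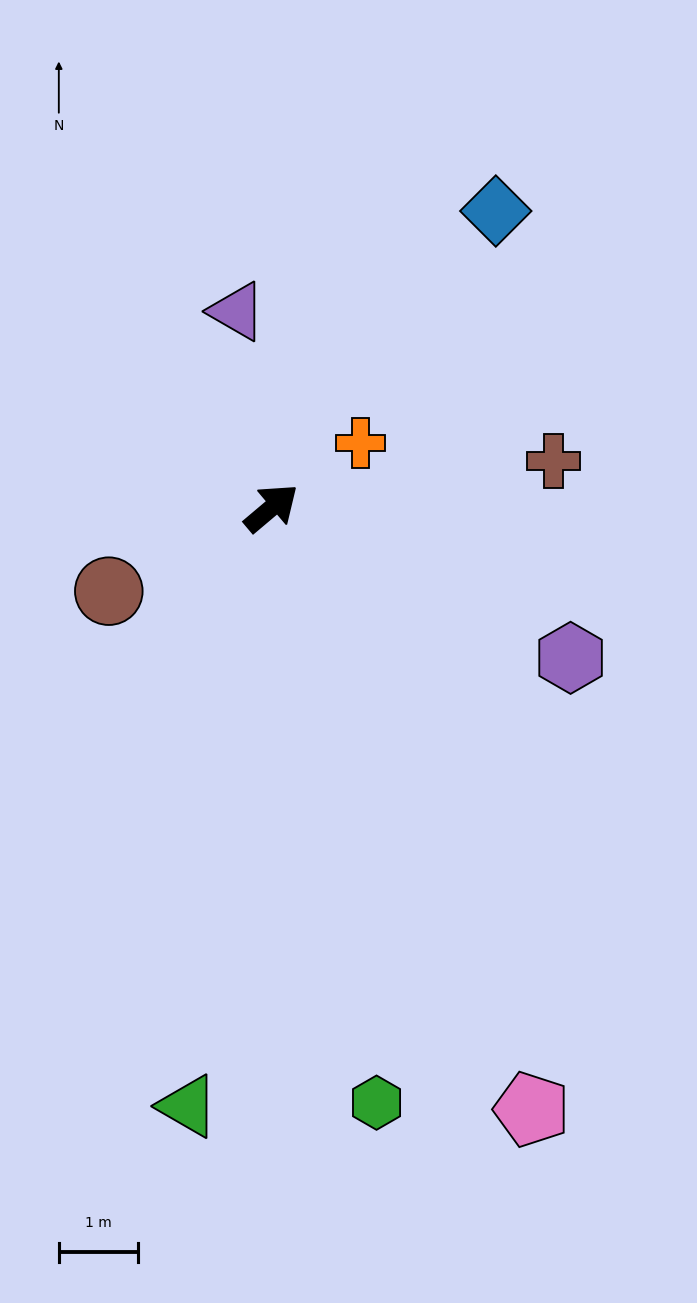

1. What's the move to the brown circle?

turn left 167°, forward 2.3 m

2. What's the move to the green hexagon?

turn right 120°, forward 7.6 m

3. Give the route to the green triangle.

turn right 138°, forward 7.6 m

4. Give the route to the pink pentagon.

turn right 107°, forward 8.2 m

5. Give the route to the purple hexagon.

turn right 67°, forward 4.2 m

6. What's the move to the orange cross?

turn right 4°, forward 1.4 m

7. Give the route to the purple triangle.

turn left 60°, forward 2.5 m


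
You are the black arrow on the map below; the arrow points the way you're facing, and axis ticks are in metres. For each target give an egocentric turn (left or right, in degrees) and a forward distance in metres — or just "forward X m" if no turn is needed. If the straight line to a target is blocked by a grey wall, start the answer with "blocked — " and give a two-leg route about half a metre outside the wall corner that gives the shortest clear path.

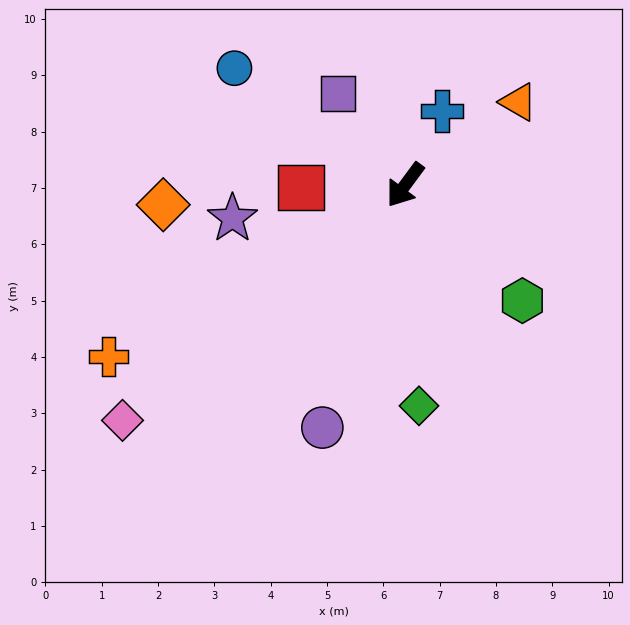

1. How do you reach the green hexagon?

turn left 82°, forward 2.9 m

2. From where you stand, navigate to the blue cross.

turn right 170°, forward 1.5 m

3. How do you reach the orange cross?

turn right 23°, forward 6.1 m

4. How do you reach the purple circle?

turn left 18°, forward 4.6 m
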